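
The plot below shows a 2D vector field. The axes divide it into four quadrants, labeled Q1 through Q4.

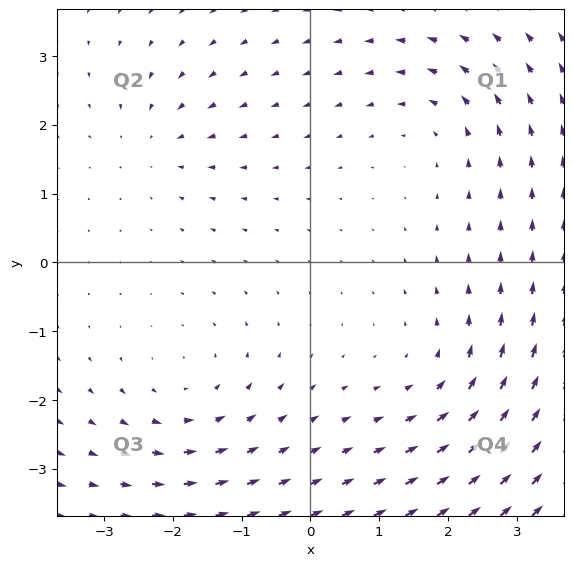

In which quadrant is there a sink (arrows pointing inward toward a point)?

Q2

The sink sits at approximately (-2.3, 1.7), which lies in quadrant Q2. The divergence there is about -3, negative as expected for a sink.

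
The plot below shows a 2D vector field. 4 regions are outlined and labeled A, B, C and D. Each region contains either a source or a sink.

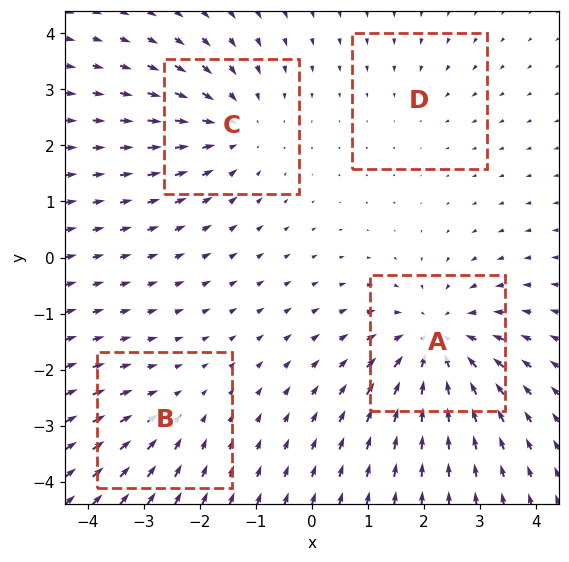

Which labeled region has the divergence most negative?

Divergence at each region's feature centre — A: about -6, B: about -3, C: about -4, D: about -2. Region A is most negative.

A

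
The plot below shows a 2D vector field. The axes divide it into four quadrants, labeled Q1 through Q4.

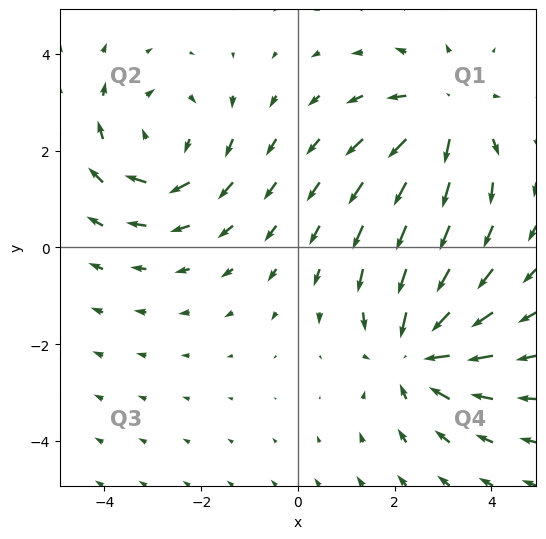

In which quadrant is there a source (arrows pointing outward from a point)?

Q1

The source sits at approximately (3.0, 2.7), which lies in quadrant Q1. The divergence there is about +3, positive as expected for a source.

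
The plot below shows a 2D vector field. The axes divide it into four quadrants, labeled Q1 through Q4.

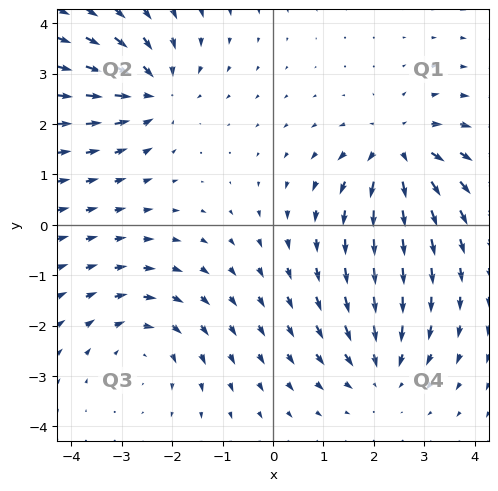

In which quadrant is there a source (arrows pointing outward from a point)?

The source sits at approximately (2.5, 1.5), which lies in quadrant Q1. The divergence there is about +5, positive as expected for a source.

Q1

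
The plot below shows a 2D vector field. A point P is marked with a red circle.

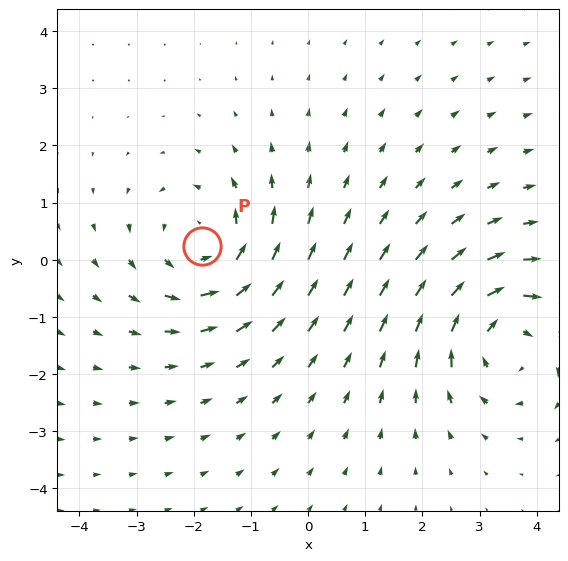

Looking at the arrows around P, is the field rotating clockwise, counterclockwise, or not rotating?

Near P at (-1.9, 0.2) the arrows circulate counterclockwise. The curl (z-component) there is about +4; positive curl means counterclockwise rotation.

counterclockwise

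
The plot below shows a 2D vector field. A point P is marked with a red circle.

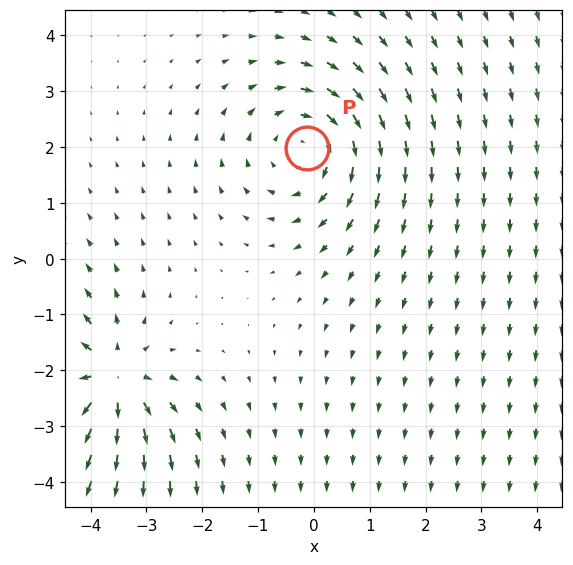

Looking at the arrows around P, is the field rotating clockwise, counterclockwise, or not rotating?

clockwise

Near P at (-0.1, 2.0) the arrows circulate clockwise. The curl (z-component) there is about -4; negative curl means clockwise rotation.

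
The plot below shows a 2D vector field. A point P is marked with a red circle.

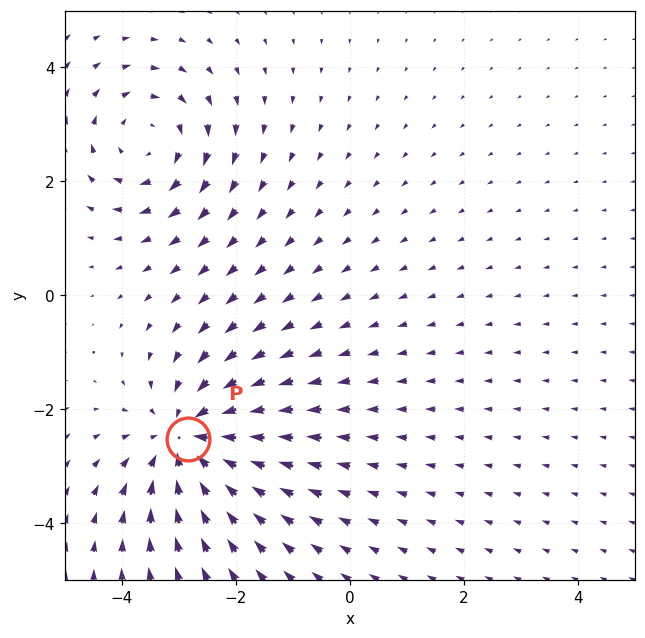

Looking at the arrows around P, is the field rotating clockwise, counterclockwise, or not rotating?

not rotating

Near P at (-2.8, -2.5) the arrows show no circulation. The curl there is ≈0.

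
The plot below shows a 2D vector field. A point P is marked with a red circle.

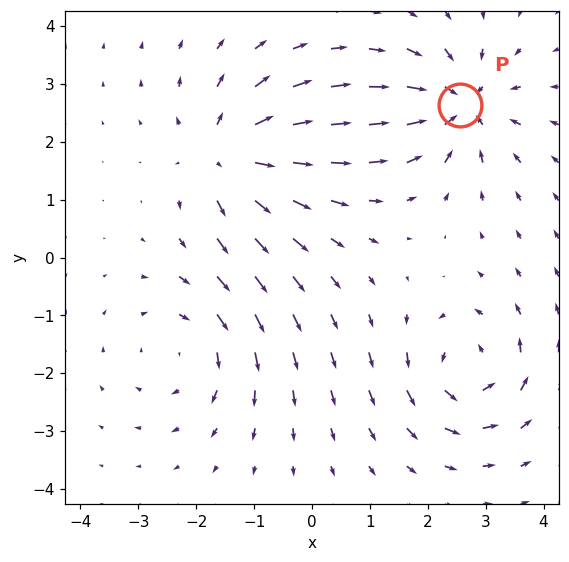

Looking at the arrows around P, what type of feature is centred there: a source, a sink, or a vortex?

sink

At P (2.6, 2.6) the arrows converge inward. Divergence about -7, curl ≈0 — negative divergence with near-zero curl is a sink.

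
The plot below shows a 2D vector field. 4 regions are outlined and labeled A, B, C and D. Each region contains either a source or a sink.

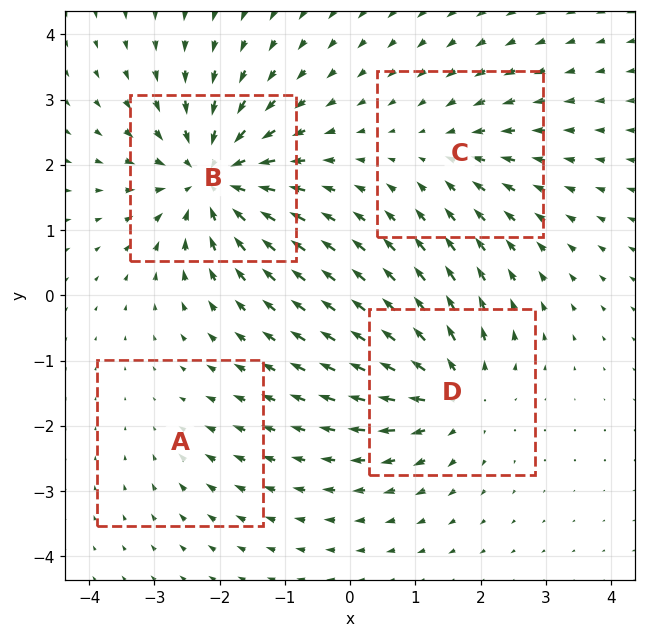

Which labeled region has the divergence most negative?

B

Divergence at each region's feature centre — A: about -2, B: about -7, C: about -3, D: about +6. Region B is most negative.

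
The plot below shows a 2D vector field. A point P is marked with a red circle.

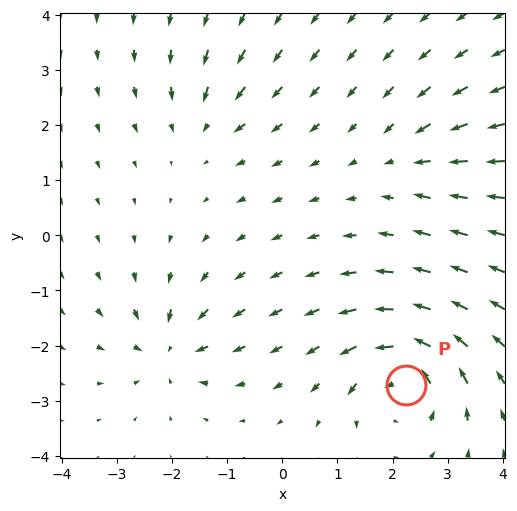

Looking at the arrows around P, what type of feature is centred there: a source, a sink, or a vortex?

At P (2.2, -2.7) the arrows circulate counterclockwise. Divergence ≈0, curl about +7 — near-zero divergence with nonzero curl is a vortex.

vortex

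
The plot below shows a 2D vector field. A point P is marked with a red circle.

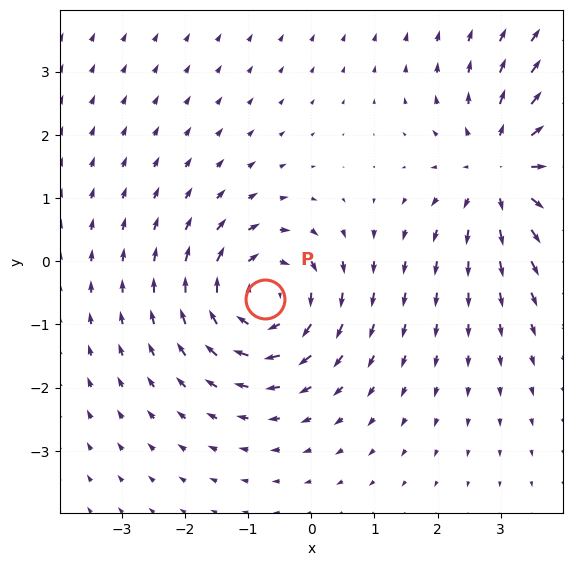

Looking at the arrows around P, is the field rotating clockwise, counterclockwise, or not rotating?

Near P at (-0.7, -0.6) the arrows circulate clockwise. The curl (z-component) there is about -5; negative curl means clockwise rotation.

clockwise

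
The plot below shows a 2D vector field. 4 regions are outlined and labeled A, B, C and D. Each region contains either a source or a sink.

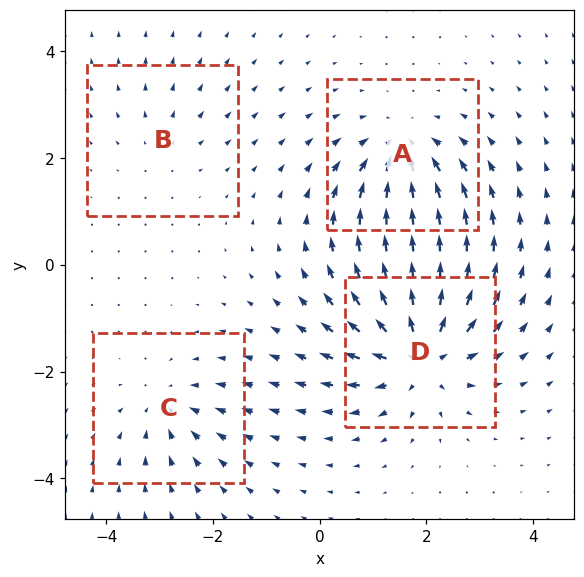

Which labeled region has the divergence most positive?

Divergence at each region's feature centre — A: about -5, B: about +2, C: about -4, D: about +8. Region D is most positive.

D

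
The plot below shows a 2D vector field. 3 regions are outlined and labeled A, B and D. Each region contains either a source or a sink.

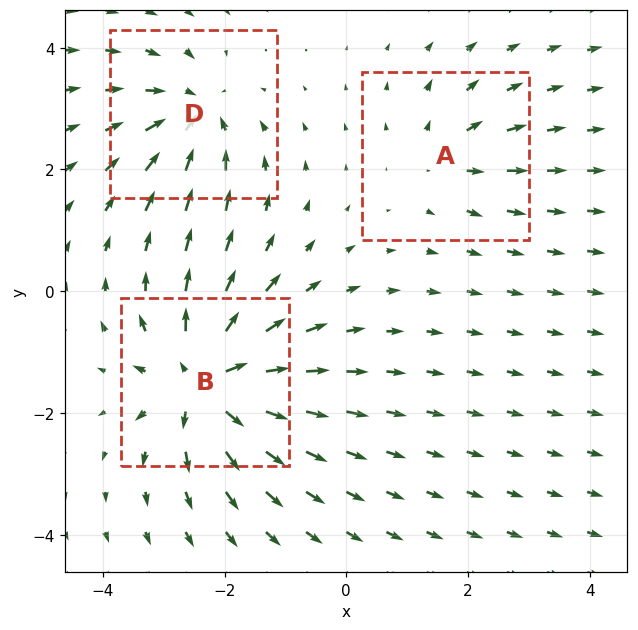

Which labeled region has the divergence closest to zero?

Divergence at each region's feature centre — A: about +3, B: about +6, D: about -4. Region A is closest to zero.

A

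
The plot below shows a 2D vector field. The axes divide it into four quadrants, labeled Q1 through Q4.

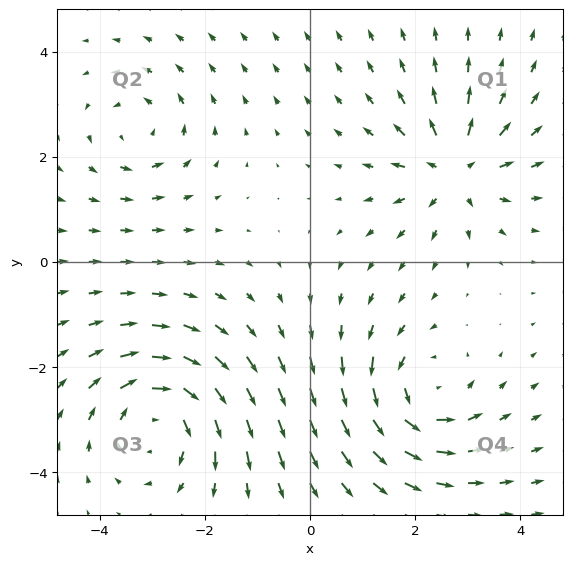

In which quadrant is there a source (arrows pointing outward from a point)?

The source sits at approximately (2.8, 1.8), which lies in quadrant Q1. The divergence there is about +4, positive as expected for a source.

Q1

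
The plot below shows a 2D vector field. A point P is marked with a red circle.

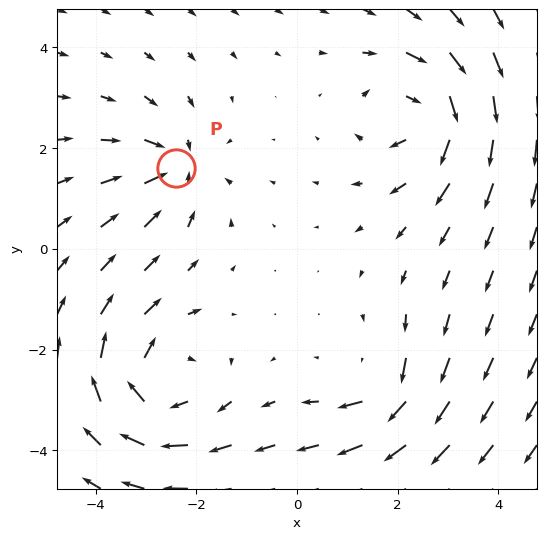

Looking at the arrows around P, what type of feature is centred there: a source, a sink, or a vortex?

sink

At P (-2.4, 1.6) the arrows converge inward. Divergence about -4, curl ≈0 — negative divergence with near-zero curl is a sink.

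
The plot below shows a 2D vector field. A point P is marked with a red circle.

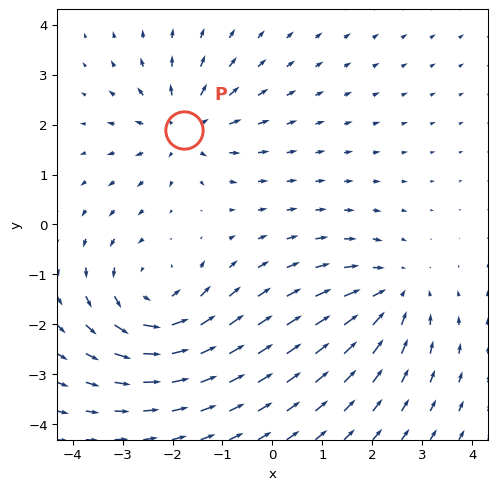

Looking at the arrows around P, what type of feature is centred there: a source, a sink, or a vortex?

source

At P (-1.8, 1.9) the arrows spread outward. Divergence about +3, curl ≈0 — positive divergence with near-zero curl is a source.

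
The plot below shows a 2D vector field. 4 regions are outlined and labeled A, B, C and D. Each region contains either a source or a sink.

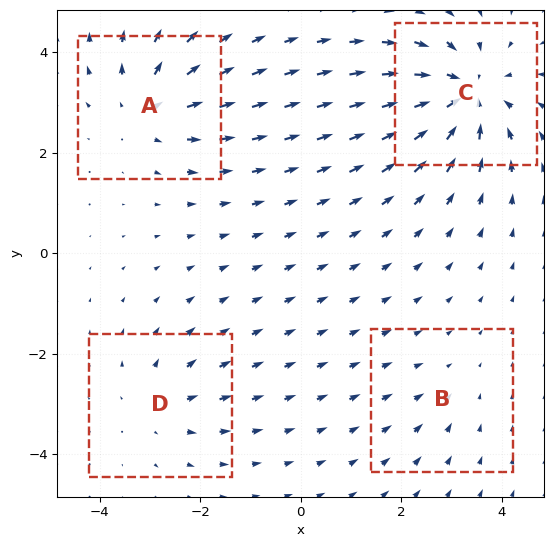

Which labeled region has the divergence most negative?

C

Divergence at each region's feature centre — A: about +5, B: about -2, C: about -7, D: about +3. Region C is most negative.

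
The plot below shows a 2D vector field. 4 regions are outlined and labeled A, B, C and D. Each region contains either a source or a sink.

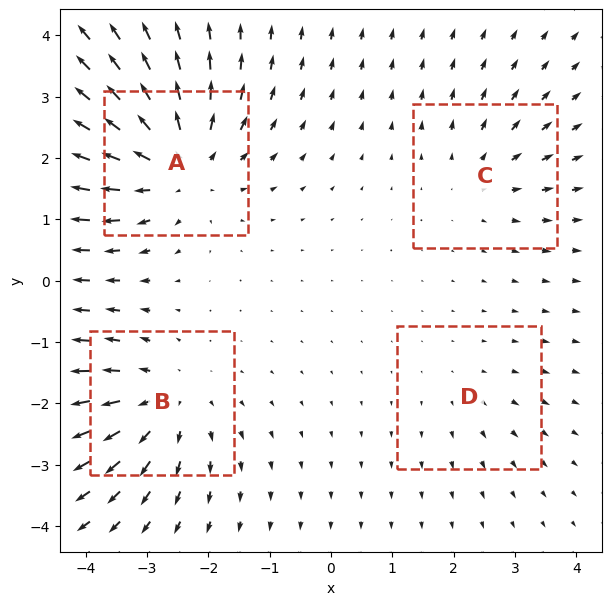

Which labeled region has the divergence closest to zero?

Divergence at each region's feature centre — A: about +6, B: about +5, C: about +3, D: about +2. Region D is closest to zero.

D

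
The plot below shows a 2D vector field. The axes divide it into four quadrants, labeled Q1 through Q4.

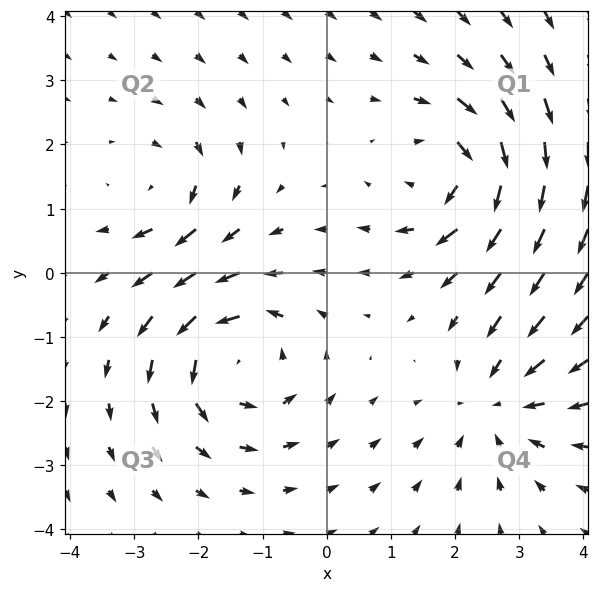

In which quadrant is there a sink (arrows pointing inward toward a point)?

Q4

The sink sits at approximately (2.7, -2.0), which lies in quadrant Q4. The divergence there is about -4, negative as expected for a sink.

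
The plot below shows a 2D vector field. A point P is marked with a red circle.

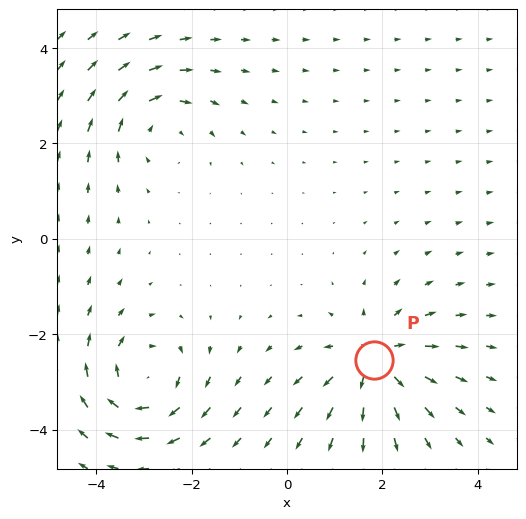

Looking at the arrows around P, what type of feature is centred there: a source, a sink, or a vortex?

source

At P (1.8, -2.5) the arrows spread outward. Divergence about +5, curl ≈0 — positive divergence with near-zero curl is a source.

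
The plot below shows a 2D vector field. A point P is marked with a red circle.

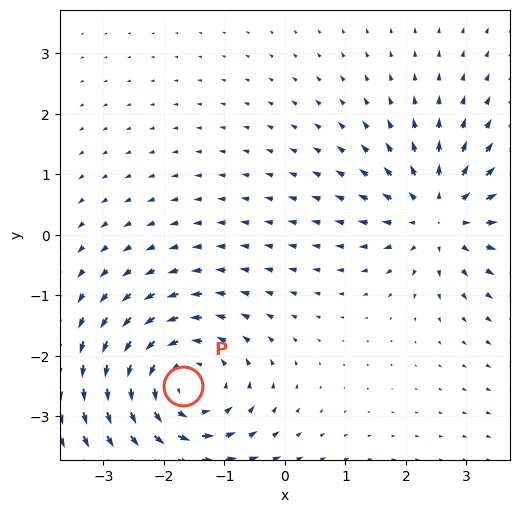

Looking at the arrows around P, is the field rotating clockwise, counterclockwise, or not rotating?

Near P at (-1.7, -2.5) the arrows circulate counterclockwise. The curl (z-component) there is about +4; positive curl means counterclockwise rotation.

counterclockwise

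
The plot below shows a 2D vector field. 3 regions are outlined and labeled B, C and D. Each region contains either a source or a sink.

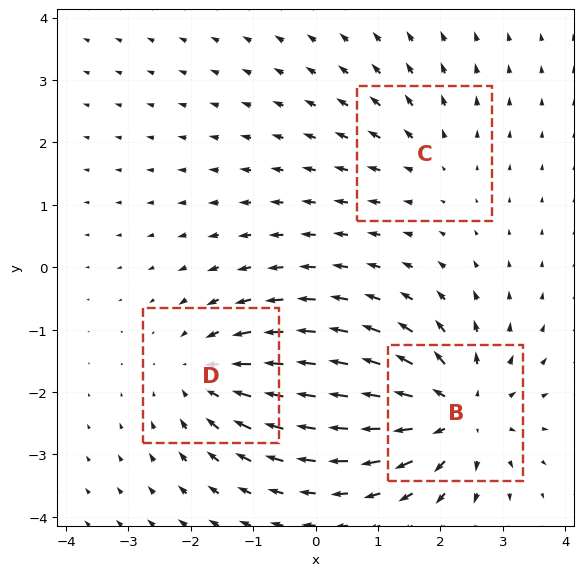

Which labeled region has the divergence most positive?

Divergence at each region's feature centre — B: about +5, C: about +2, D: about -3. Region B is most positive.

B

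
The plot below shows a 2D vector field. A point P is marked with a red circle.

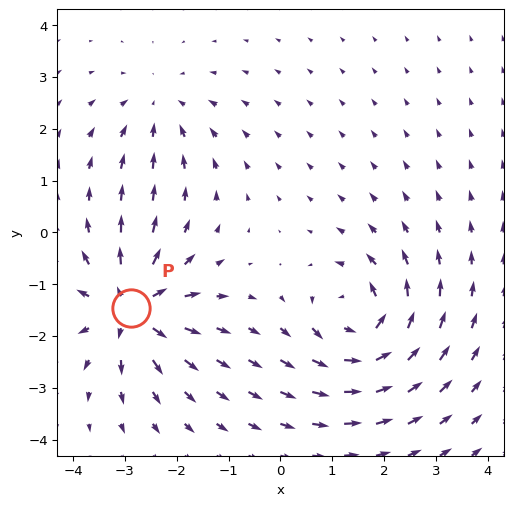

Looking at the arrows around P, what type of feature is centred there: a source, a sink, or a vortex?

At P (-2.9, -1.5) the arrows spread outward. Divergence about +6, curl ≈0 — positive divergence with near-zero curl is a source.

source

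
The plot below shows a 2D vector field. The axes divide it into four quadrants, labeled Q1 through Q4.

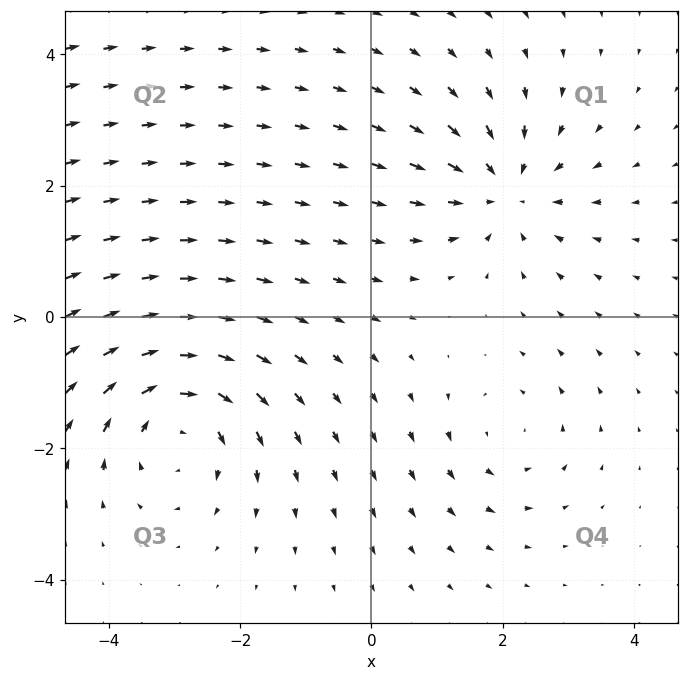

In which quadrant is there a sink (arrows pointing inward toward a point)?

The sink sits at approximately (2.0, 1.9), which lies in quadrant Q1. The divergence there is about -4, negative as expected for a sink.

Q1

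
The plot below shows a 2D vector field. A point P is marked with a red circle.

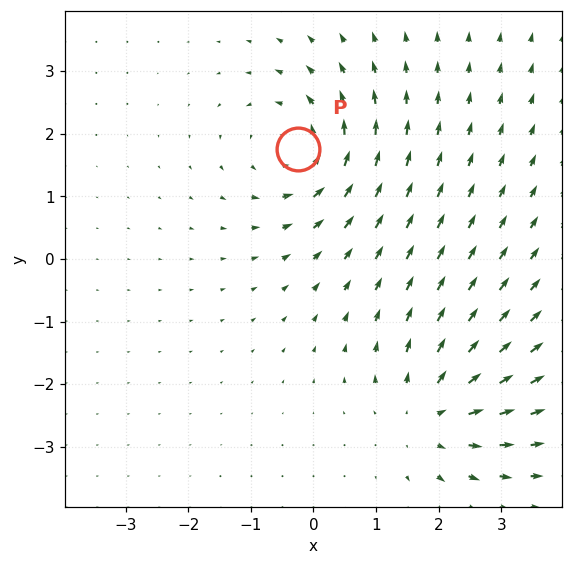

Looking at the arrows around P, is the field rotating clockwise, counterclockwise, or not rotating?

counterclockwise

Near P at (-0.3, 1.8) the arrows circulate counterclockwise. The curl (z-component) there is about +4; positive curl means counterclockwise rotation.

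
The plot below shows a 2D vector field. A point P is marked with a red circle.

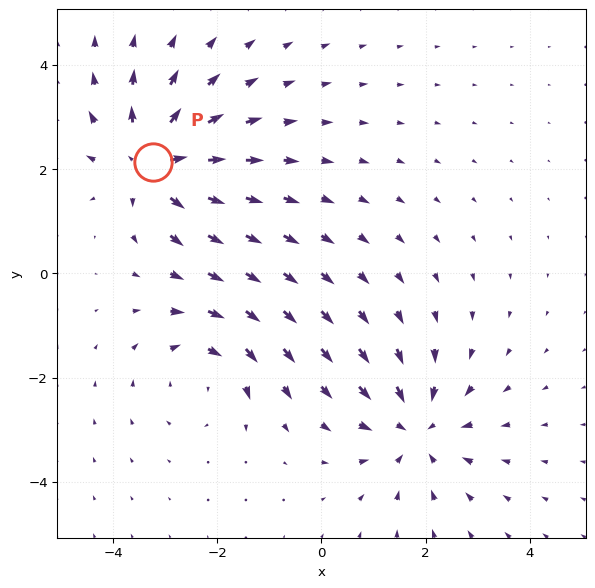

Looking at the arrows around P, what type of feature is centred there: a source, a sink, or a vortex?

At P (-3.2, 2.1) the arrows spread outward. Divergence about +5, curl ≈0 — positive divergence with near-zero curl is a source.

source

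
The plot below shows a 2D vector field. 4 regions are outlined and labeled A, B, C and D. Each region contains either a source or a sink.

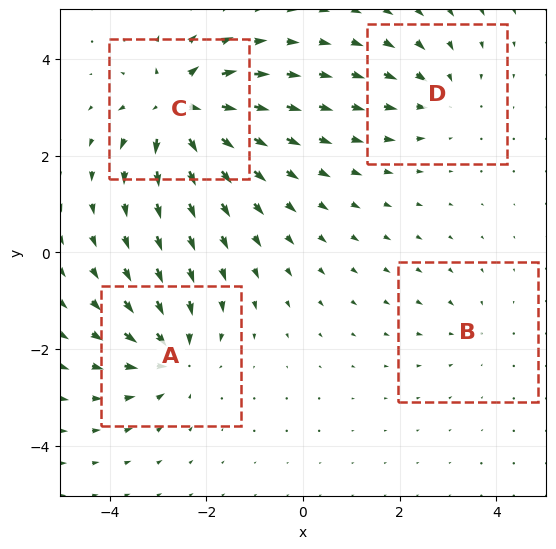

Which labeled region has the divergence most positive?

C

Divergence at each region's feature centre — A: about -6, B: about -2, C: about +8, D: about -4. Region C is most positive.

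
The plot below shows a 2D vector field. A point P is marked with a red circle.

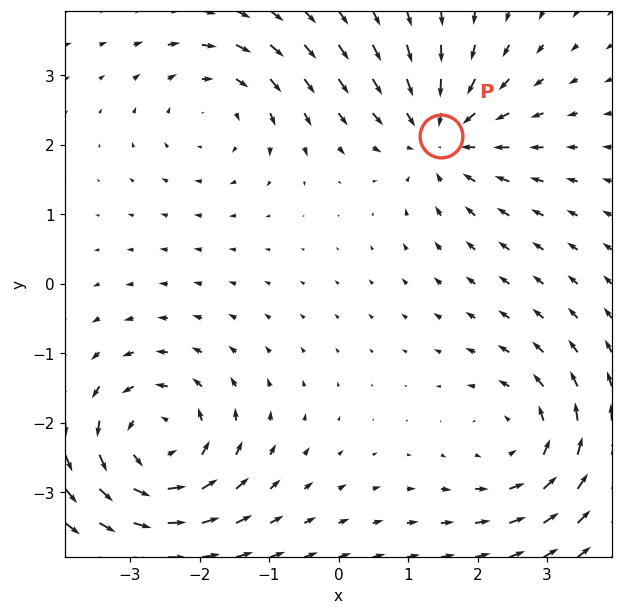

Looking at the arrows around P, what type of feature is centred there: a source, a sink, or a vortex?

At P (1.5, 2.1) the arrows converge inward. Divergence about -5, curl ≈0 — negative divergence with near-zero curl is a sink.

sink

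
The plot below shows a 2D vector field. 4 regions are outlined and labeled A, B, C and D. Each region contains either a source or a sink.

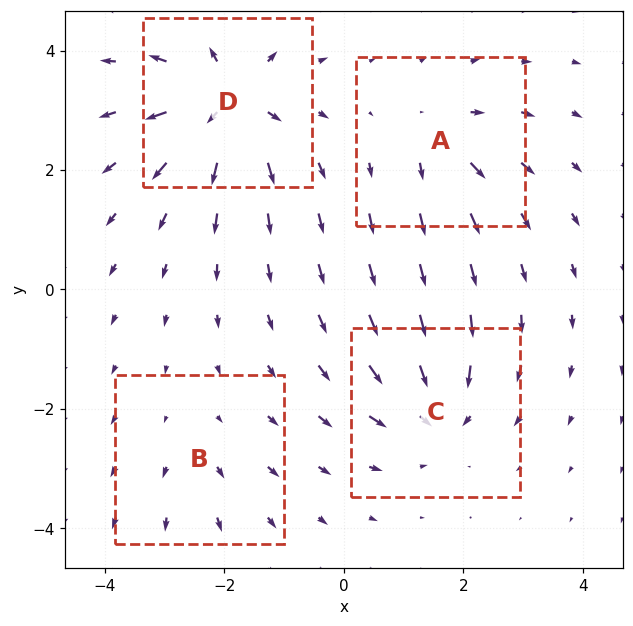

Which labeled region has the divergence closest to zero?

Divergence at each region's feature centre — A: about +4, B: about +2, C: about -6, D: about +8. Region B is closest to zero.

B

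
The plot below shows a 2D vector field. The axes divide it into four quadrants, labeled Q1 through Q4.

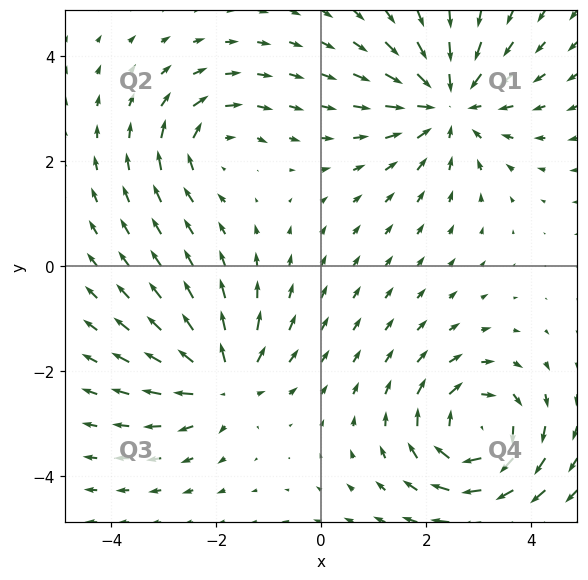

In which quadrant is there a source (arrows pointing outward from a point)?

Q3

The source sits at approximately (-1.9, -2.2), which lies in quadrant Q3. The divergence there is about +5, positive as expected for a source.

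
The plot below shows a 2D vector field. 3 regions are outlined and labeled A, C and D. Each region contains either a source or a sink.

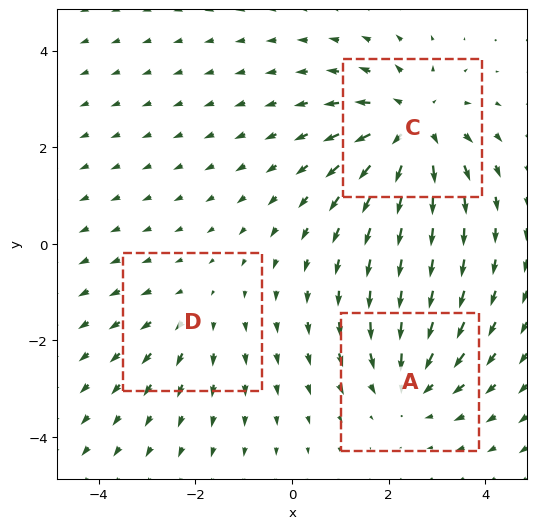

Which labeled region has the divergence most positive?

C

Divergence at each region's feature centre — A: about -3, C: about +5, D: about +2. Region C is most positive.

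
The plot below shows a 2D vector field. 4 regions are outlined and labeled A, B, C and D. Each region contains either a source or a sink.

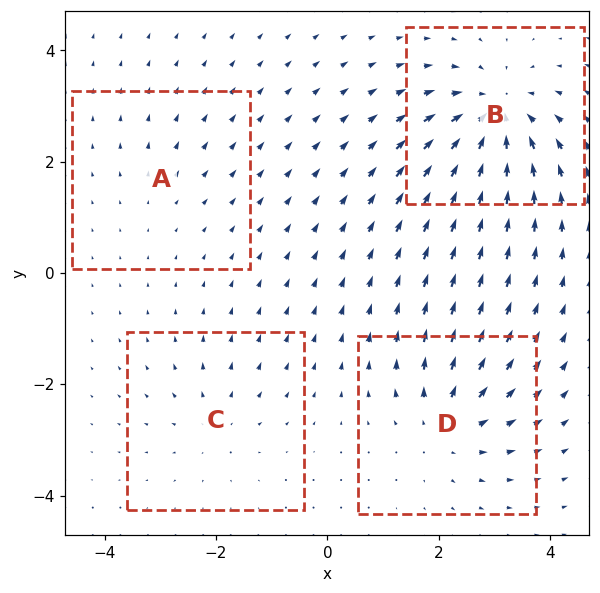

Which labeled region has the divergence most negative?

B

Divergence at each region's feature centre — A: about +2, B: about -8, C: about +3, D: about +5. Region B is most negative.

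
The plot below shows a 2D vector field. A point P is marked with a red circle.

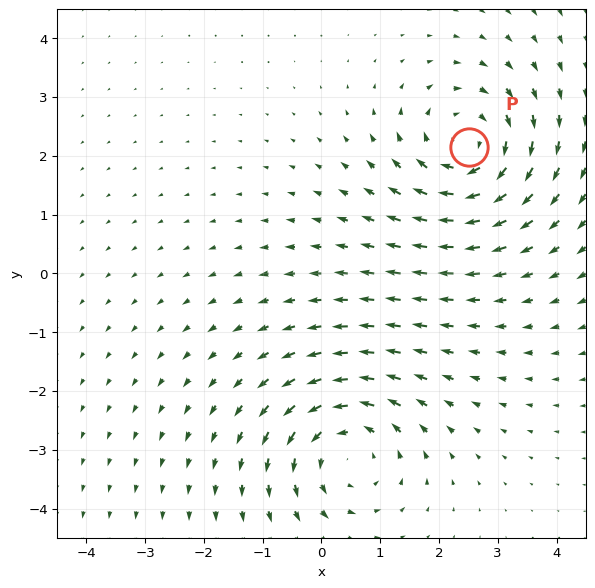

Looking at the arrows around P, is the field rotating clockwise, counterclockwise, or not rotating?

clockwise

Near P at (2.5, 2.2) the arrows circulate clockwise. The curl (z-component) there is about -3; negative curl means clockwise rotation.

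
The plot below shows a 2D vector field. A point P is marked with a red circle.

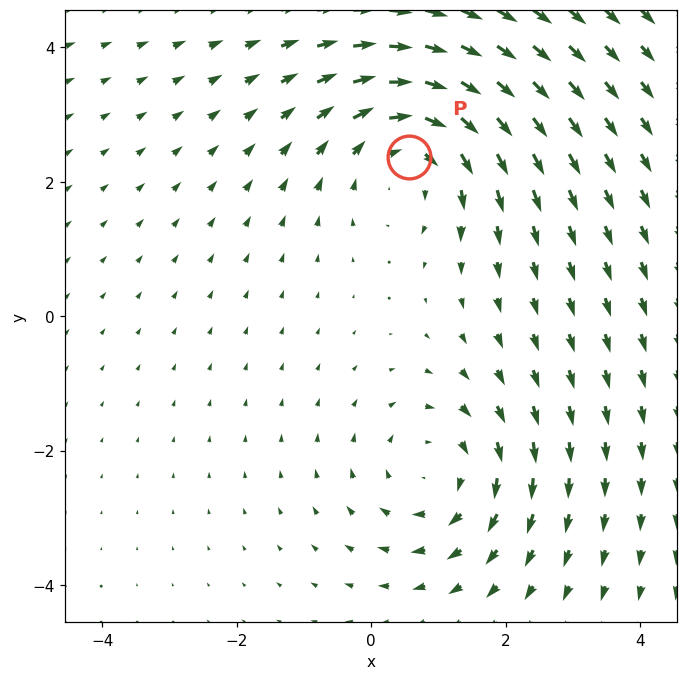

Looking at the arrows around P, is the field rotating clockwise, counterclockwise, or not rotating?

clockwise

Near P at (0.6, 2.4) the arrows circulate clockwise. The curl (z-component) there is about -3; negative curl means clockwise rotation.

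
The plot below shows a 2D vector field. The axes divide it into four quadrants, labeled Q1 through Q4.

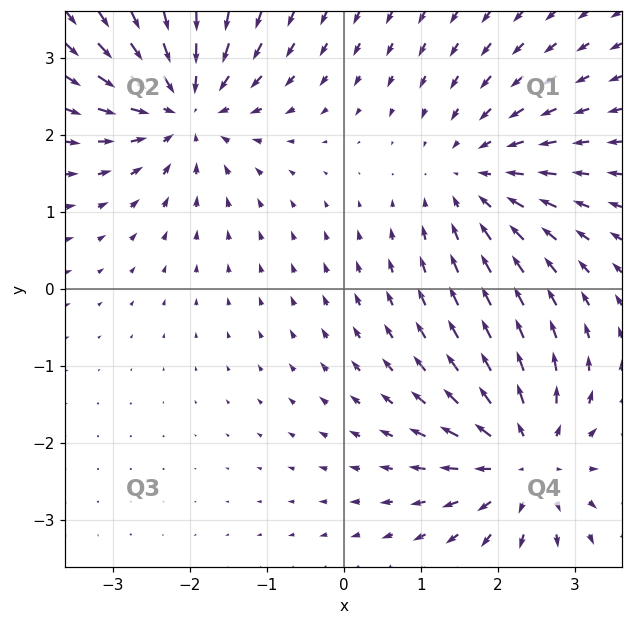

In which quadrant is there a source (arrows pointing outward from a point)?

The source sits at approximately (2.4, -2.2), which lies in quadrant Q4. The divergence there is about +4, positive as expected for a source.

Q4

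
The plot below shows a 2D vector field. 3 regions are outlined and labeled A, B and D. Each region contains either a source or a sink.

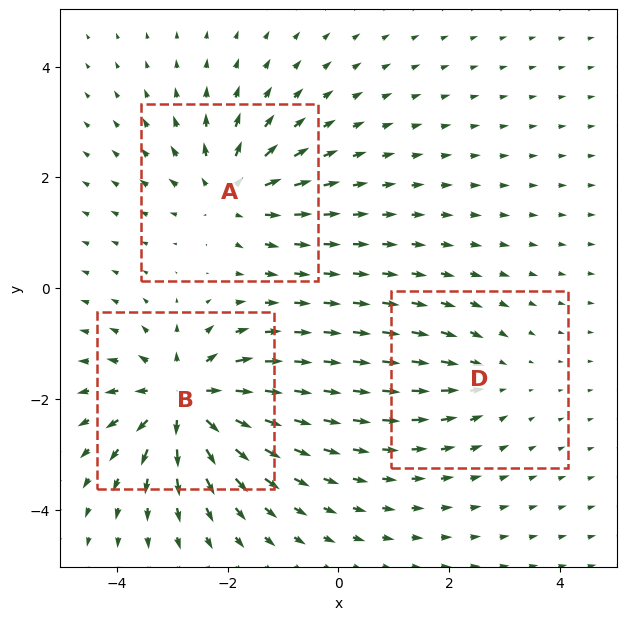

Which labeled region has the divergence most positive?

Divergence at each region's feature centre — A: about +4, B: about +6, D: about -2. Region B is most positive.

B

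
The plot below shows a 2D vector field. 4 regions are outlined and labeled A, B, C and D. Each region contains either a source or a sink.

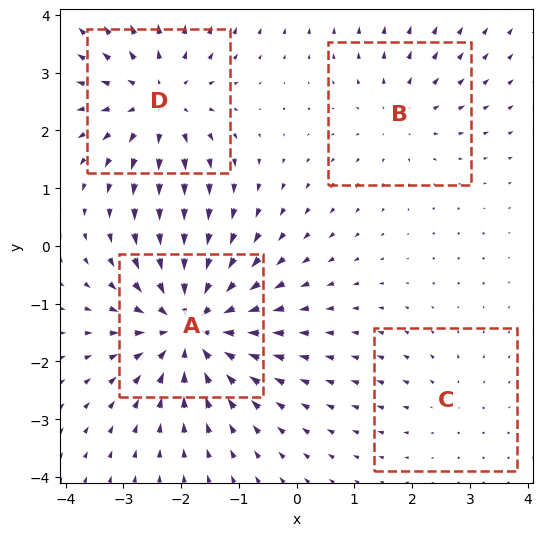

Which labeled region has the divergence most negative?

Divergence at each region's feature centre — A: about -7, B: about +3, C: about +2, D: about +5. Region A is most negative.

A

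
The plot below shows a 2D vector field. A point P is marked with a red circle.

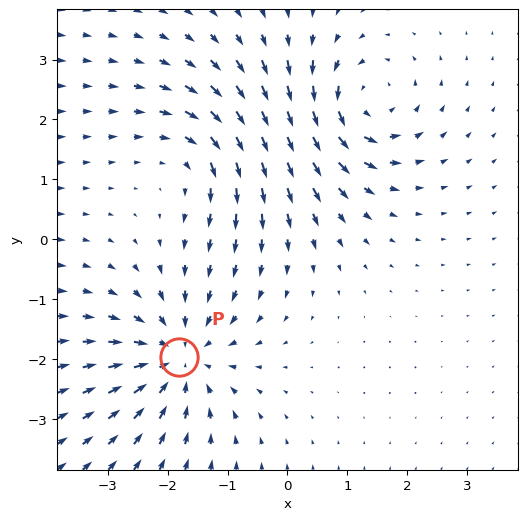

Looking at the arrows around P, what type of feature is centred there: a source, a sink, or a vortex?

sink

At P (-1.8, -2.0) the arrows converge inward. Divergence about -4, curl ≈0 — negative divergence with near-zero curl is a sink.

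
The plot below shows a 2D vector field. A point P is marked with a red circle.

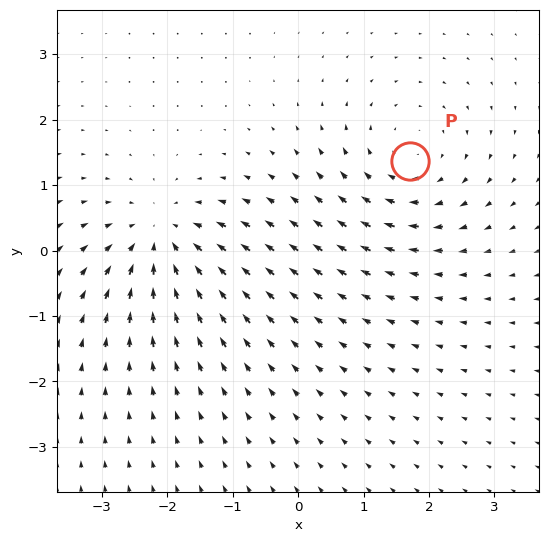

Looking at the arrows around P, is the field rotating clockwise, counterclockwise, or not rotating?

Near P at (1.7, 1.4) the arrows circulate clockwise. The curl (z-component) there is about -3; negative curl means clockwise rotation.

clockwise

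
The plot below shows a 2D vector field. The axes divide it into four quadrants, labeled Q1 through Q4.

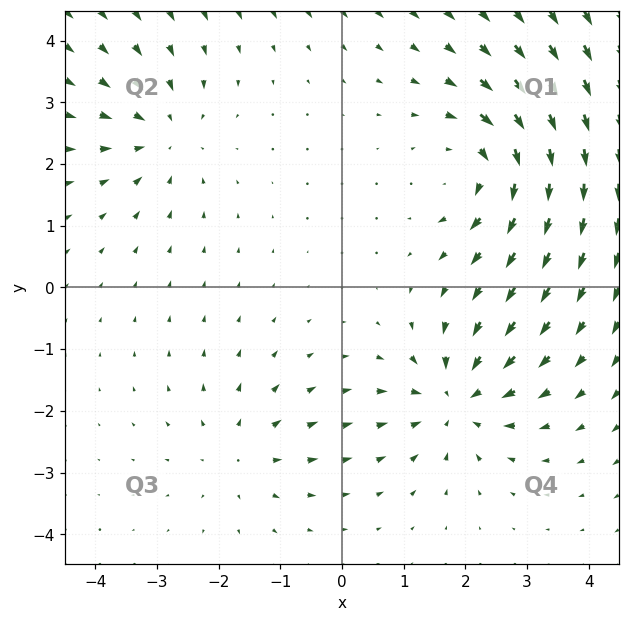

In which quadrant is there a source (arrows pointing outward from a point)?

The source sits at approximately (-1.7, -2.7), which lies in quadrant Q3. The divergence there is about +3, positive as expected for a source.

Q3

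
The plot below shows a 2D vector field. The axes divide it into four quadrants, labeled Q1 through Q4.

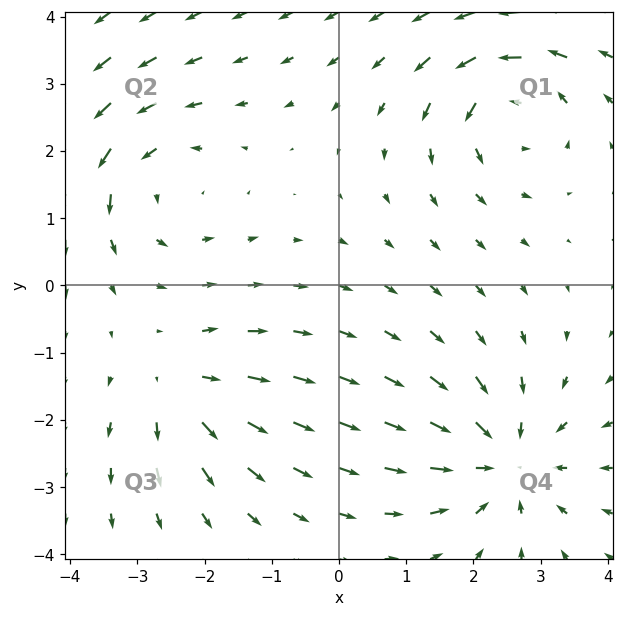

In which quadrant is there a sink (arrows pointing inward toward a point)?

Q4

The sink sits at approximately (2.5, -2.6), which lies in quadrant Q4. The divergence there is about -5, negative as expected for a sink.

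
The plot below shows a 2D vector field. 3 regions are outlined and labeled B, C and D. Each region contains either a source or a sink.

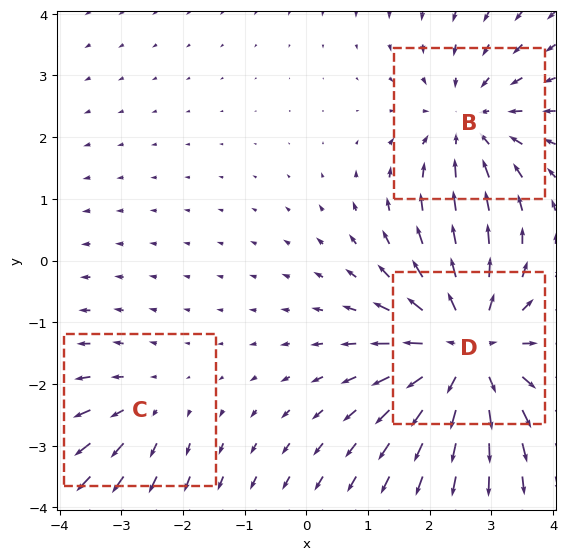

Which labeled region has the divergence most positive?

D

Divergence at each region's feature centre — B: about -3, C: about +2, D: about +4. Region D is most positive.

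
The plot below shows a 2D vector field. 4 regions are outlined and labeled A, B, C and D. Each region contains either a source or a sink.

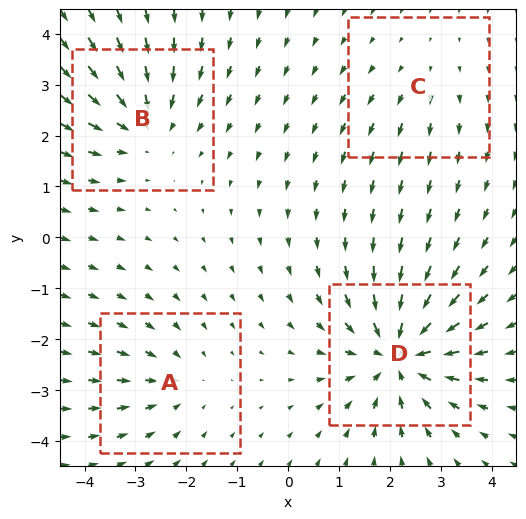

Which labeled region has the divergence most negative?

D

Divergence at each region's feature centre — A: about -3, B: about -5, C: about +2, D: about -7. Region D is most negative.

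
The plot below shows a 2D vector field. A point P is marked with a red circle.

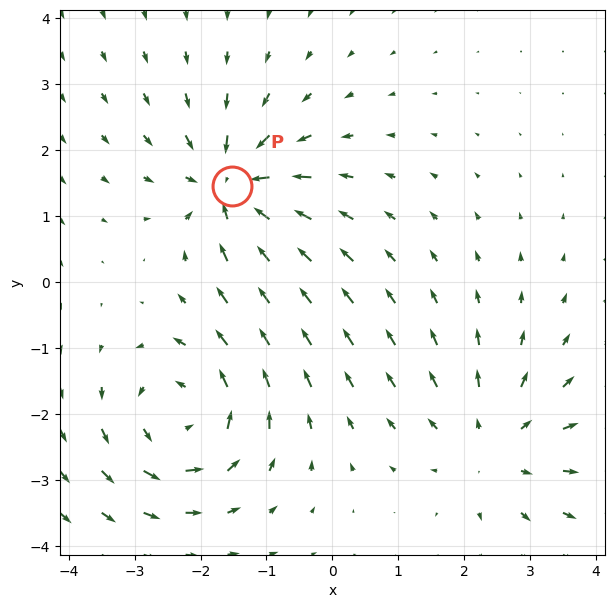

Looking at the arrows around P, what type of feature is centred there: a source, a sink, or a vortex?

At P (-1.5, 1.5) the arrows converge inward. Divergence about -4, curl ≈0 — negative divergence with near-zero curl is a sink.

sink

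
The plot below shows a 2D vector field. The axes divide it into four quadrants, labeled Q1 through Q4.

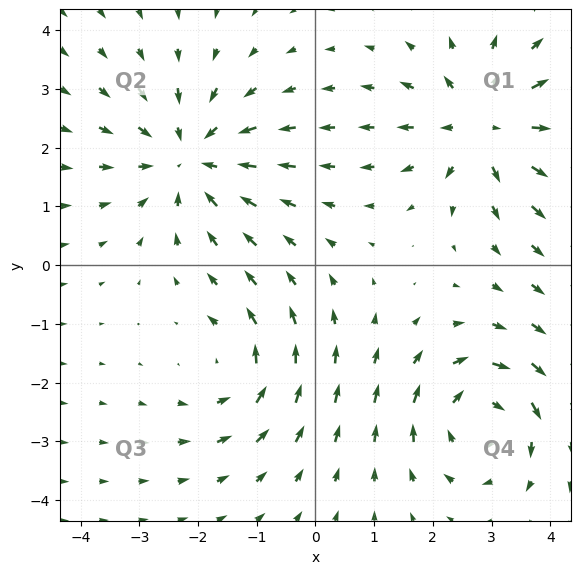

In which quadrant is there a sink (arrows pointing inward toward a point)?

The sink sits at approximately (-2.1, 1.8), which lies in quadrant Q2. The divergence there is about -4, negative as expected for a sink.

Q2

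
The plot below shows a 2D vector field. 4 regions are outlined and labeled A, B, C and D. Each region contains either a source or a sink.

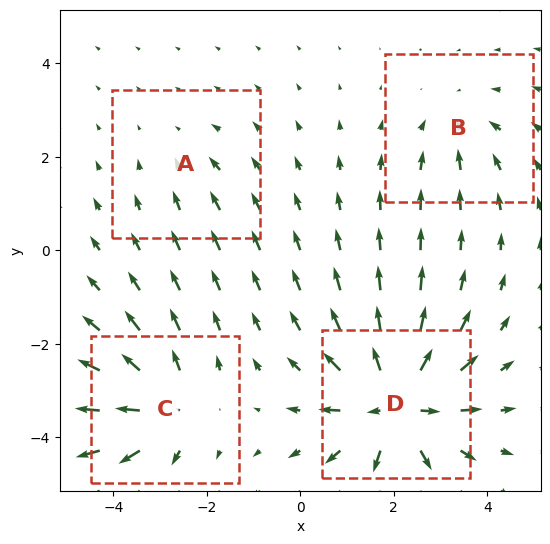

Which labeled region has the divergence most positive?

D

Divergence at each region's feature centre — A: about -2, B: about -3, C: about +5, D: about +7. Region D is most positive.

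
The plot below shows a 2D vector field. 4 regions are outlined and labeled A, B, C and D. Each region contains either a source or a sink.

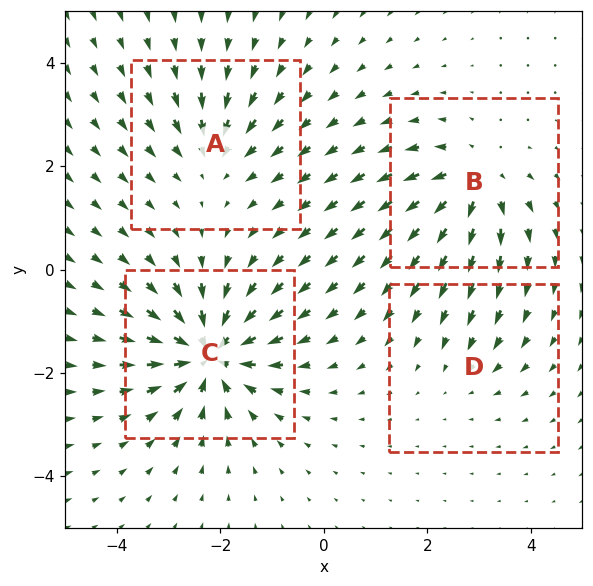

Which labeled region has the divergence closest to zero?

D

Divergence at each region's feature centre — A: about -4, B: about +5, C: about -8, D: about -2. Region D is closest to zero.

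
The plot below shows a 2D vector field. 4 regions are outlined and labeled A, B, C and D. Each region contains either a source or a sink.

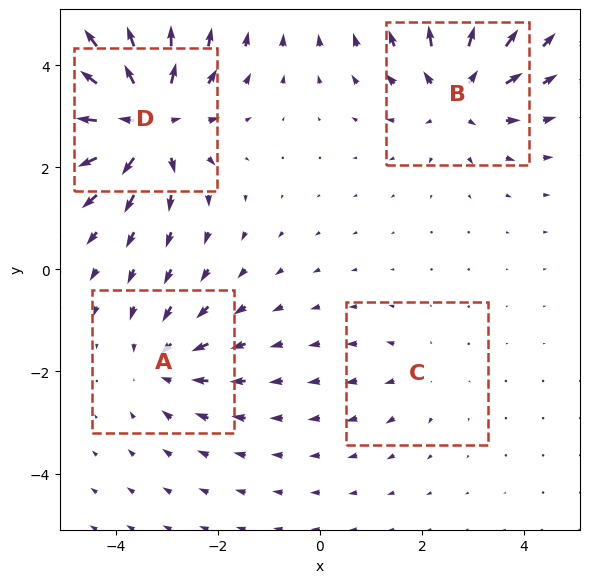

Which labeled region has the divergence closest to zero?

C

Divergence at each region's feature centre — A: about -4, B: about +5, C: about +2, D: about +7. Region C is closest to zero.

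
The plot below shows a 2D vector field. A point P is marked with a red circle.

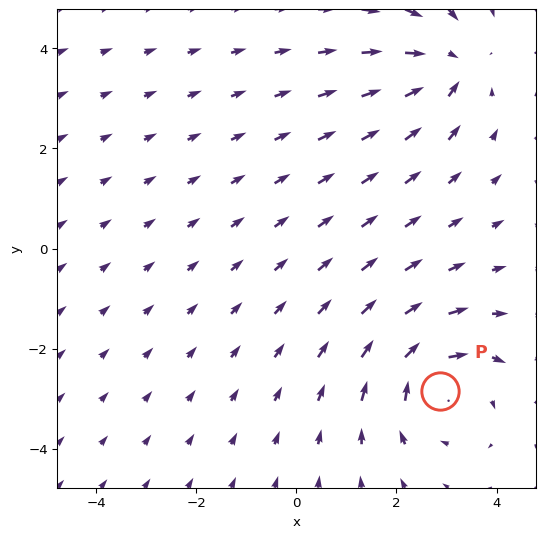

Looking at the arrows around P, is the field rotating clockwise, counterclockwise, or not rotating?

Near P at (2.9, -2.9) the arrows circulate clockwise. The curl (z-component) there is about -3; negative curl means clockwise rotation.

clockwise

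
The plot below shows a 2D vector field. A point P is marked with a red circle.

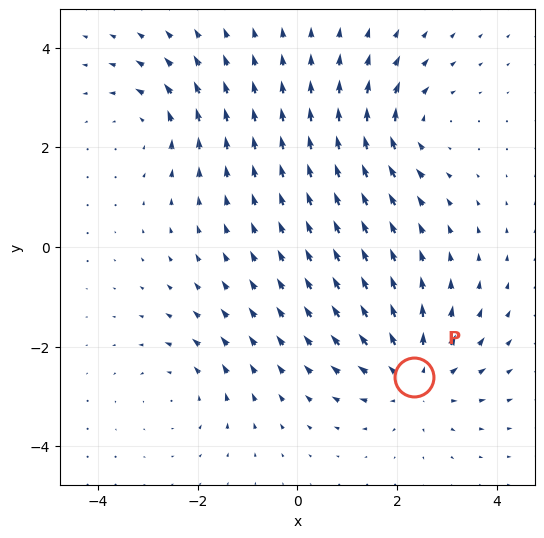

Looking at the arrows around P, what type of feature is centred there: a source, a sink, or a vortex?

source

At P (2.3, -2.6) the arrows spread outward. Divergence about +4, curl ≈0 — positive divergence with near-zero curl is a source.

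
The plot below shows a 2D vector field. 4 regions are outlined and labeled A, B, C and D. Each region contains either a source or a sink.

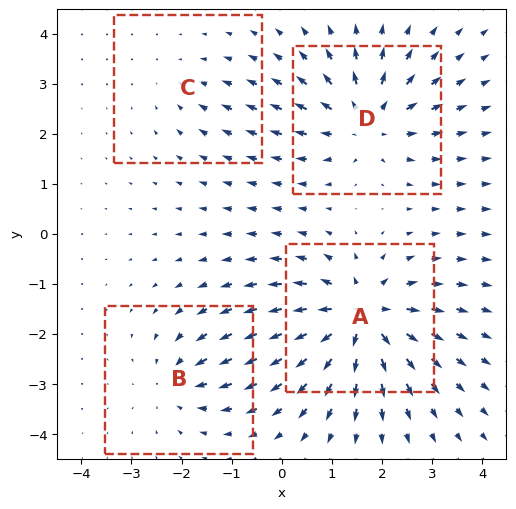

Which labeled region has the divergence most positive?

Divergence at each region's feature centre — A: about +7, B: about -4, C: about -2, D: about +5. Region A is most positive.

A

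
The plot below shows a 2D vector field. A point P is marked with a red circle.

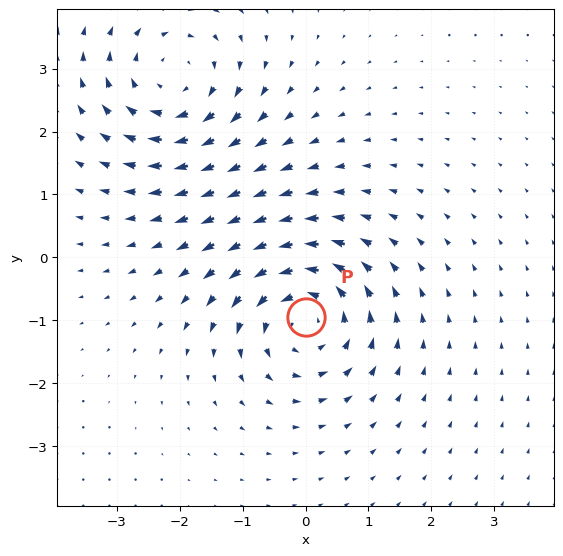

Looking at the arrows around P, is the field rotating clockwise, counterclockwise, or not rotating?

Near P at (0.0, -1.0) the arrows circulate counterclockwise. The curl (z-component) there is about +5; positive curl means counterclockwise rotation.

counterclockwise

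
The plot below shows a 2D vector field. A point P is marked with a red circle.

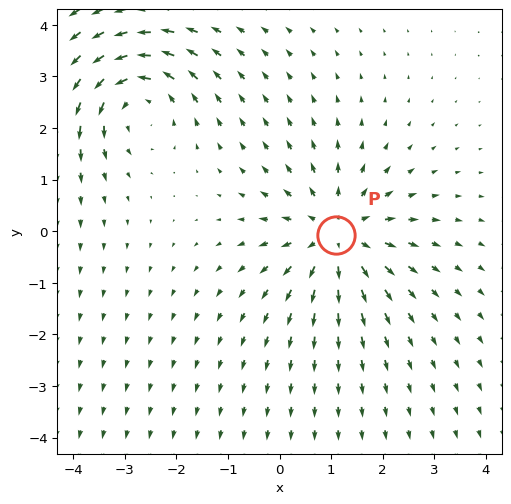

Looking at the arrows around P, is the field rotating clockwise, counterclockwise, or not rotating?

not rotating

Near P at (1.1, -0.1) the arrows show no circulation. The curl there is ≈0.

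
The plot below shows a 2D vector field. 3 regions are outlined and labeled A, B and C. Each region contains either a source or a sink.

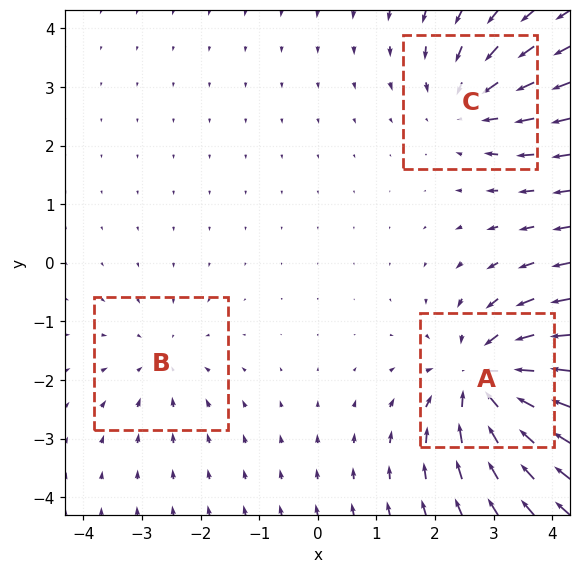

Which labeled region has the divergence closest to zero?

B

Divergence at each region's feature centre — A: about -5, B: about -2, C: about -3. Region B is closest to zero.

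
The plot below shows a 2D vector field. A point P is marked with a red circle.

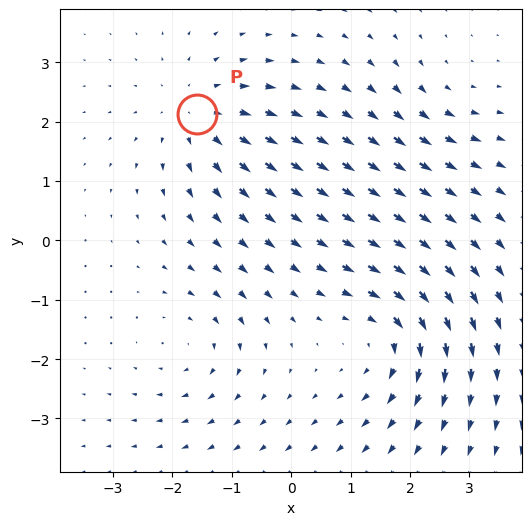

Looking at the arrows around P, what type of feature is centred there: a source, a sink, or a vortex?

source

At P (-1.6, 2.1) the arrows spread outward. Divergence about +4, curl ≈0 — positive divergence with near-zero curl is a source.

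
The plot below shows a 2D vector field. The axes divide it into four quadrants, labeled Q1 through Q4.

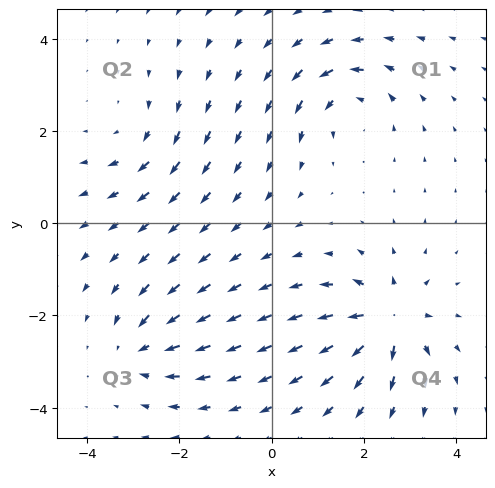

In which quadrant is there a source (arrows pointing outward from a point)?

Q4

The source sits at approximately (2.5, -2.1), which lies in quadrant Q4. The divergence there is about +7, positive as expected for a source.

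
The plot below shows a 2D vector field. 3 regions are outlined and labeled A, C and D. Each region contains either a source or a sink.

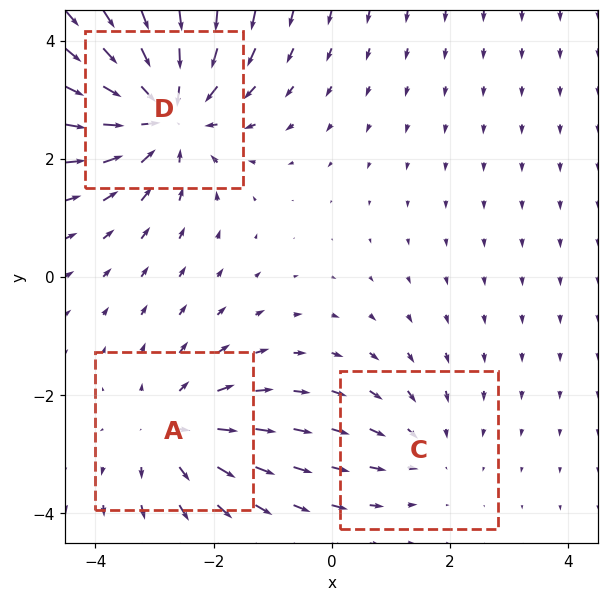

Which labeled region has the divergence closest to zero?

C

Divergence at each region's feature centre — A: about +3, C: about -2, D: about -4. Region C is closest to zero.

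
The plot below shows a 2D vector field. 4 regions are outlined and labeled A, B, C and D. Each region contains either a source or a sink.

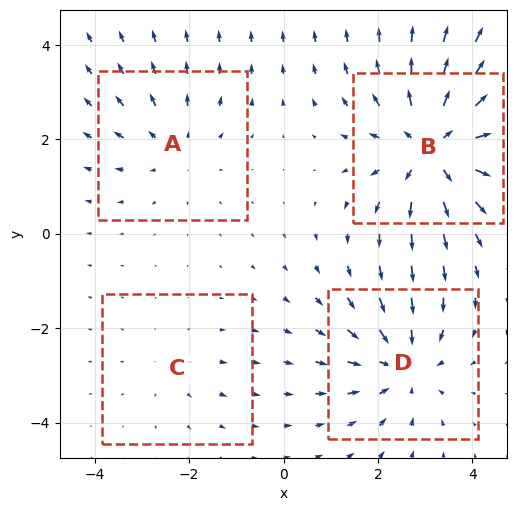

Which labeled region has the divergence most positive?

Divergence at each region's feature centre — A: about +3, B: about +6, C: about +2, D: about -4. Region B is most positive.

B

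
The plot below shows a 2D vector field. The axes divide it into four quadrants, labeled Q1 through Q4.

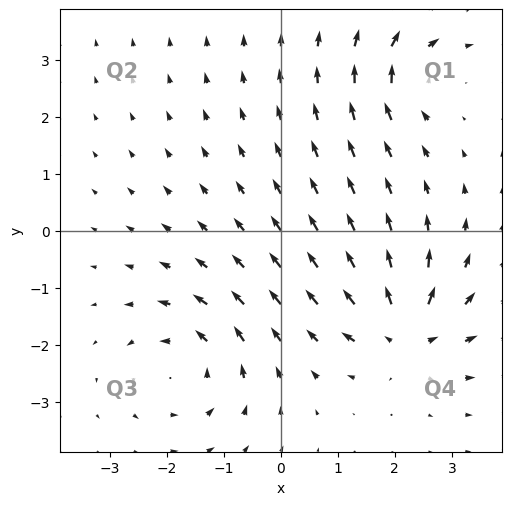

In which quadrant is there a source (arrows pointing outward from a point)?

The source sits at approximately (2.2, -1.8), which lies in quadrant Q4. The divergence there is about +7, positive as expected for a source.

Q4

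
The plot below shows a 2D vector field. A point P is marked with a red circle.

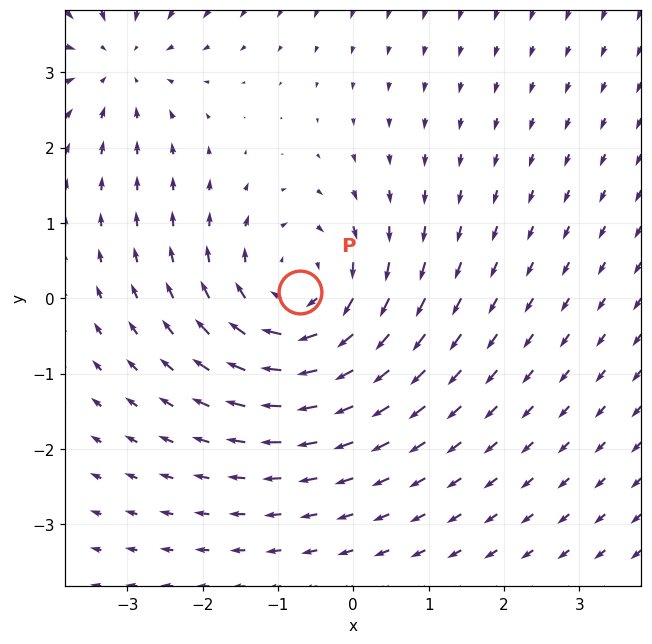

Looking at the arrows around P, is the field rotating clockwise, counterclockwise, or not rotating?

Near P at (-0.7, 0.1) the arrows circulate clockwise. The curl (z-component) there is about -4; negative curl means clockwise rotation.

clockwise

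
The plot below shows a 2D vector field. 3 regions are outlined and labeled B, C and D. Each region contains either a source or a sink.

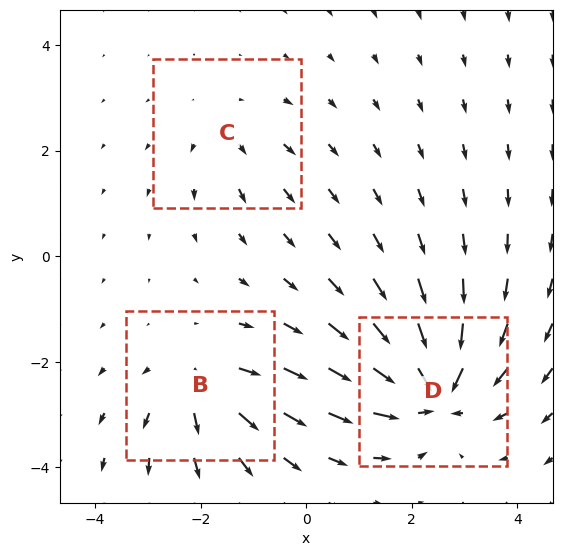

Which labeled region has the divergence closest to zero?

Divergence at each region's feature centre — B: about +4, C: about +2, D: about -6. Region C is closest to zero.

C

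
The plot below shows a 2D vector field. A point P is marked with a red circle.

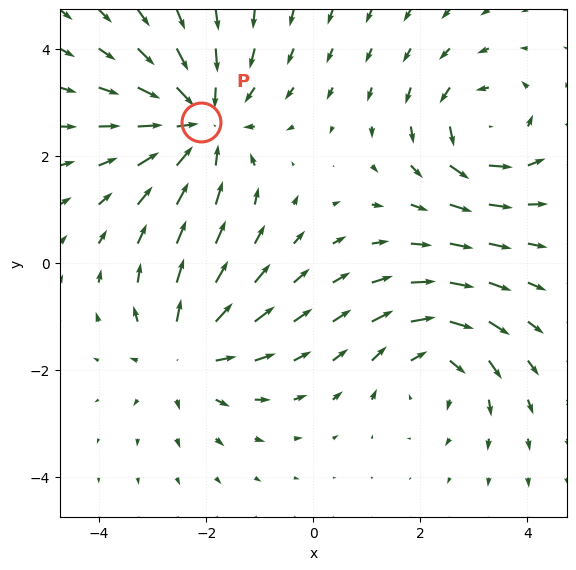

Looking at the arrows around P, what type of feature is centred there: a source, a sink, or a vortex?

At P (-2.1, 2.6) the arrows converge inward. Divergence about -4, curl ≈0 — negative divergence with near-zero curl is a sink.

sink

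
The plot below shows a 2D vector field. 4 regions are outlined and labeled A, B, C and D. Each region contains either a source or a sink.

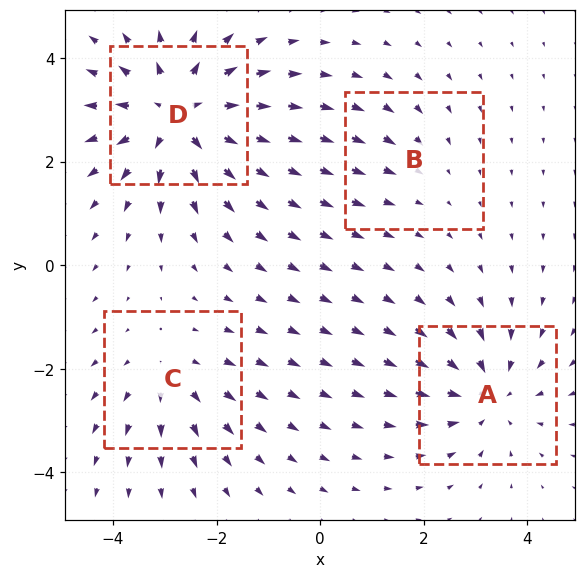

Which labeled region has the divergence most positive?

Divergence at each region's feature centre — A: about -4, B: about -2, C: about +3, D: about +6. Region D is most positive.

D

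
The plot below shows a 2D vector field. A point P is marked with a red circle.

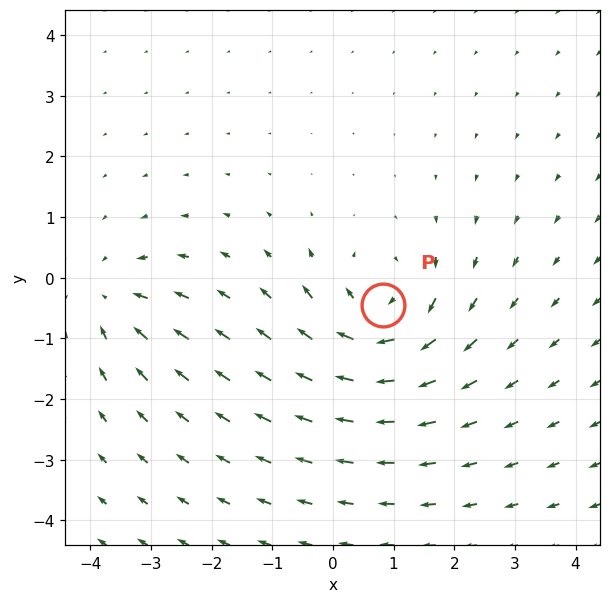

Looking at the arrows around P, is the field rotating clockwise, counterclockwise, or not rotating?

Near P at (0.8, -0.5) the arrows circulate clockwise. The curl (z-component) there is about -5; negative curl means clockwise rotation.

clockwise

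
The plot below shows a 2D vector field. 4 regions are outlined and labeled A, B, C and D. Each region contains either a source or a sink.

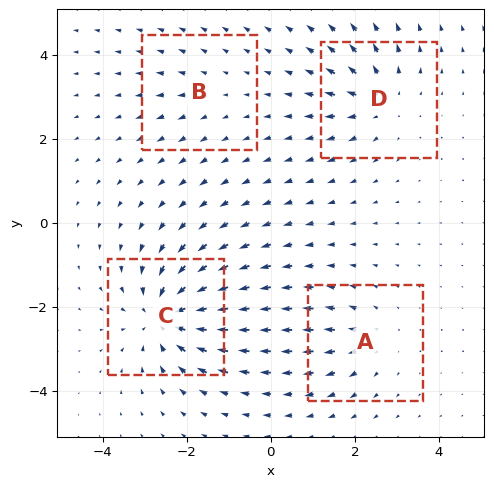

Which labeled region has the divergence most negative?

Divergence at each region's feature centre — A: about +4, B: about +2, C: about -7, D: about +5. Region C is most negative.

C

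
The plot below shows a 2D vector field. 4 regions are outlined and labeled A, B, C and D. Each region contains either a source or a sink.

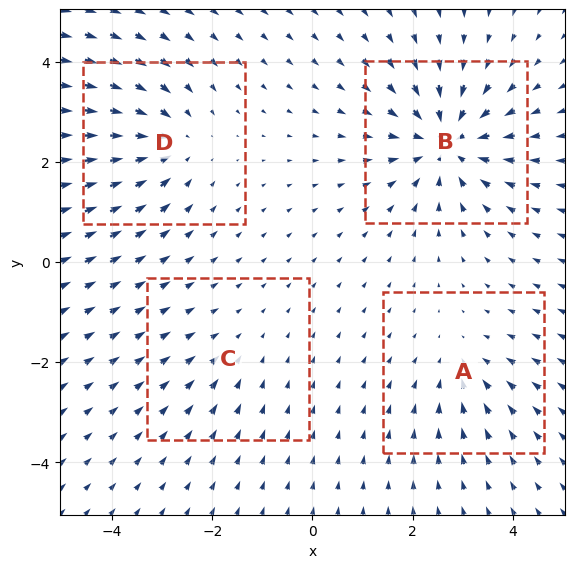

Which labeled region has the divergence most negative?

B

Divergence at each region's feature centre — A: about -3, B: about -7, C: about -2, D: about -4. Region B is most negative.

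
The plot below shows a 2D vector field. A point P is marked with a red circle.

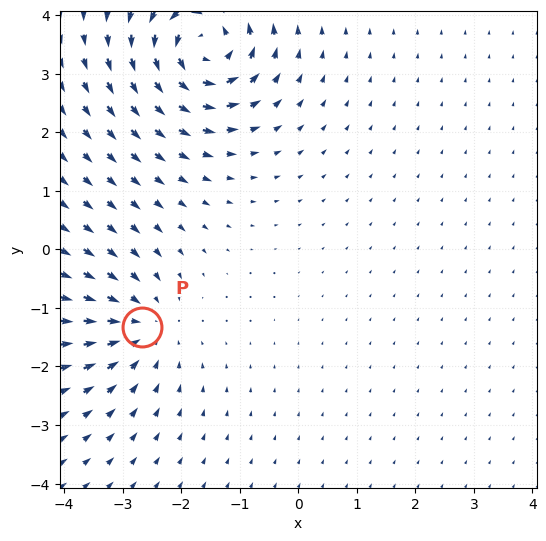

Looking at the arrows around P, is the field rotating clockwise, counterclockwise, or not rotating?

Near P at (-2.7, -1.3) the arrows show no circulation. The curl there is ≈0.

not rotating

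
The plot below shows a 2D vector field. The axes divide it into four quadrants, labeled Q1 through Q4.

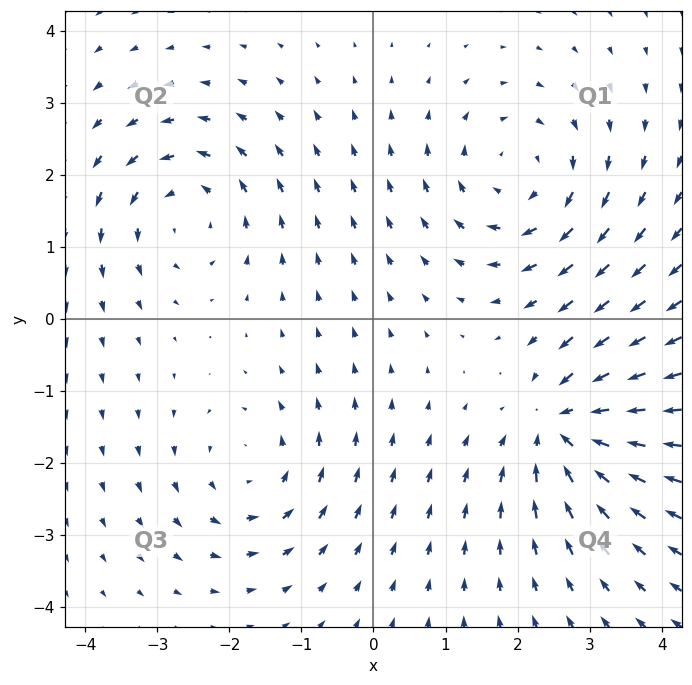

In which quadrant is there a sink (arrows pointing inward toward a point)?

The sink sits at approximately (2.7, -1.5), which lies in quadrant Q4. The divergence there is about -6, negative as expected for a sink.

Q4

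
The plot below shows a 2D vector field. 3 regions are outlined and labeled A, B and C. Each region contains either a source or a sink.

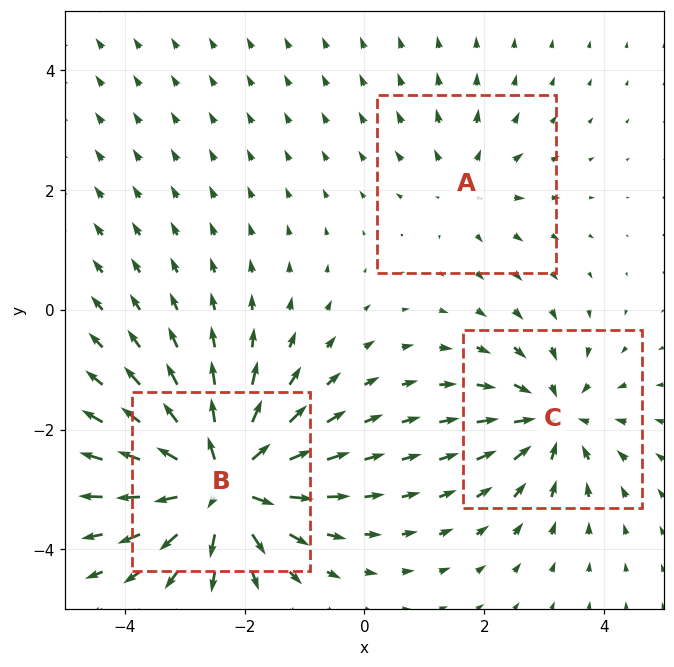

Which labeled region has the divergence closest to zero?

Divergence at each region's feature centre — A: about +2, B: about +6, C: about -4. Region A is closest to zero.

A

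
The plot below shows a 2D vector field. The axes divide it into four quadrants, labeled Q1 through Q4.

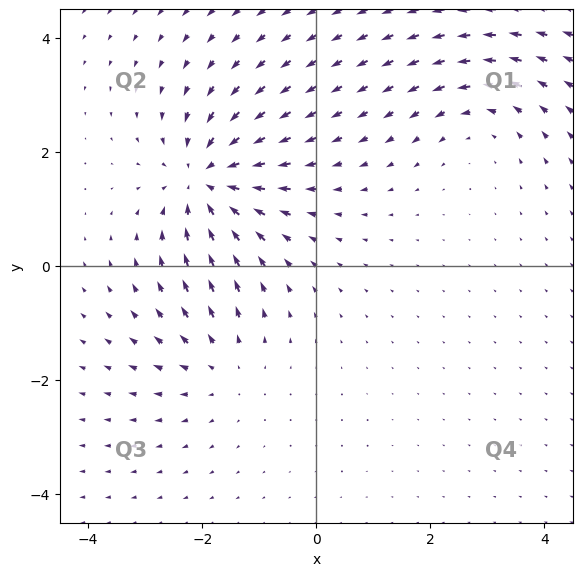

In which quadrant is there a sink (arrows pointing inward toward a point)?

The sink sits at approximately (-1.9, 1.5), which lies in quadrant Q2. The divergence there is about -5, negative as expected for a sink.

Q2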